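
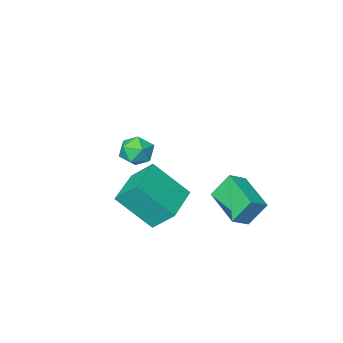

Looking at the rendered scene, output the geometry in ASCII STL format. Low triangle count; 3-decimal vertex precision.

solid 
facet normal 0.341 0.328 0.881
outer loop
vertex 1.592 3.605 3.728
vertex 1.403 2.935 4.051
vertex 2.1 3.031 3.745
endloop
endfacet
facet normal 0.699 0.629 0.341
outer loop
vertex 1.592 3.605 3.728
vertex 2.1 3.031 3.745
vertex 2.025 3.458 3.111
endloop
endfacet
facet normal 0.227 0.971 -0.072
outer loop
vertex 1.592 3.605 3.728
vertex 2.025 3.458 3.111
vertex 1.281 3.626 3.026
endloop
endfacet
facet normal -0.420 0.882 0.212
outer loop
vertex 1.592 3.605 3.728
vertex 1.281 3.626 3.026
vertex 0.896 3.303 3.606
endloop
endfacet
facet normal -0.351 0.485 0.801
outer loop
vertex 1.592 3.605 3.728
vertex 0.896 3.303 3.606
vertex 1.403 2.935 4.051
endloop
endfacet
facet normal 0.993 0.107 -0.046
outer loop
vertex 2.025 3.458 3.111
vertex 2.1 3.031 3.745
vertex 2.104 2.697 3.054
endloop
endfacet
facet normal 0.415 -0.380 0.826
outer loop
vertex 2.1 3.031 3.745
vertex 1.403 2.935 4.051
vertex 1.719 2.374 3.634
endloop
endfacet
facet normal -0.704 -0.125 0.699
outer loop
vertex 1.403 2.935 4.051
vertex 0.896 3.303 3.606
vertex 0.975 2.542 3.549
endloop
endfacet
facet normal -0.817 0.517 -0.255
outer loop
vertex 0.896 3.303 3.606
vertex 1.281 3.626 3.026
vertex 0.9 2.969 2.915
endloop
endfacet
facet normal 0.231 0.661 -0.714
outer loop
vertex 1.281 3.626 3.026
vertex 2.025 3.458 3.111
vertex 1.597 3.065 2.609
endloop
endfacet
facet normal 0.420 -0.882 -0.212
outer loop
vertex 1.408 2.395 2.932
vertex 2.104 2.697 3.054
vertex 1.719 2.374 3.634
endloop
endfacet
facet normal -0.227 -0.971 0.072
outer loop
vertex 1.408 2.395 2.932
vertex 1.719 2.374 3.634
vertex 0.975 2.542 3.549
endloop
endfacet
facet normal -0.699 -0.629 -0.341
outer loop
vertex 1.408 2.395 2.932
vertex 0.975 2.542 3.549
vertex 0.9 2.969 2.915
endloop
endfacet
facet normal -0.341 -0.328 -0.881
outer loop
vertex 1.408 2.395 2.932
vertex 0.9 2.969 2.915
vertex 1.597 3.065 2.609
endloop
endfacet
facet normal 0.351 -0.485 -0.801
outer loop
vertex 1.408 2.395 2.932
vertex 1.597 3.065 2.609
vertex 2.104 2.697 3.054
endloop
endfacet
facet normal 0.817 -0.517 0.255
outer loop
vertex 1.719 2.374 3.634
vertex 2.104 2.697 3.054
vertex 2.1 3.031 3.745
endloop
endfacet
facet normal -0.231 -0.661 0.714
outer loop
vertex 0.975 2.542 3.549
vertex 1.719 2.374 3.634
vertex 1.403 2.935 4.051
endloop
endfacet
facet normal -0.993 -0.107 0.046
outer loop
vertex 0.9 2.969 2.915
vertex 0.975 2.542 3.549
vertex 0.896 3.303 3.606
endloop
endfacet
facet normal -0.415 0.380 -0.826
outer loop
vertex 1.597 3.065 2.609
vertex 0.9 2.969 2.915
vertex 1.281 3.626 3.026
endloop
endfacet
facet normal 0.704 0.125 -0.699
outer loop
vertex 2.104 2.697 3.054
vertex 1.597 3.065 2.609
vertex 2.025 3.458 3.111
endloop
endfacet
facet normal -0.496 0.259 0.829
outer loop
vertex -3.705 1.463 -0.552
vertex -3.512 3.384 -1.036
vertex -4.516 1.425 -1.025
endloop
endfacet
facet normal -0.097 -0.965 0.243
outer loop
vertex -3.848 1.076 -2.144
vertex -3.705 1.463 -0.552
vertex -4.516 1.425 -1.025
endloop
endfacet
facet normal -0.495 0.258 0.830
outer loop
vertex -4.516 1.425 -1.025
vertex -3.512 3.384 -1.036
vertex -4.324 3.346 -1.508
endloop
endfacet
facet normal -0.863 -0.040 -0.503
outer loop
vertex -4.324 3.346 -1.508
vertex -3.848 1.076 -2.144
vertex -4.516 1.425 -1.025
endloop
endfacet
facet normal 0.863 0.040 0.503
outer loop
vertex -3.705 1.463 -0.552
vertex -2.844 3.035 -2.155
vertex -3.512 3.384 -1.036
endloop
endfacet
facet normal -0.096 -0.965 0.243
outer loop
vertex -3.036 1.114 -1.672
vertex -3.705 1.463 -0.552
vertex -3.848 1.076 -2.144
endloop
endfacet
facet normal 0.863 0.040 0.503
outer loop
vertex -3.036 1.114 -1.672
vertex -2.844 3.035 -2.155
vertex -3.705 1.463 -0.552
endloop
endfacet
facet normal 0.096 0.965 -0.243
outer loop
vertex -3.512 3.384 -1.036
vertex -2.844 3.035 -2.155
vertex -4.324 3.346 -1.508
endloop
endfacet
facet normal -0.863 -0.040 -0.503
outer loop
vertex -3.655 2.997 -2.628
vertex -3.848 1.076 -2.144
vertex -4.324 3.346 -1.508
endloop
endfacet
facet normal 0.097 0.965 -0.243
outer loop
vertex -4.324 3.346 -1.508
vertex -2.844 3.035 -2.155
vertex -3.655 2.997 -2.628
endloop
endfacet
facet normal 0.494 -0.259 -0.830
outer loop
vertex -3.655 2.997 -2.628
vertex -3.036 1.114 -1.672
vertex -3.848 1.076 -2.144
endloop
endfacet
facet normal 0.496 -0.258 -0.829
outer loop
vertex -2.844 3.035 -2.155
vertex -3.036 1.114 -1.672
vertex -3.655 2.997 -2.628
endloop
endfacet
facet normal -0.767 -0.629 0.128
outer loop
vertex -0.408 -0.823 -0.757
vertex -0.938 0.028 0.25
vertex -1.531 0.243 -2.248
endloop
endfacet
facet normal 0.373 -0.599 -0.709
outer loop
vertex -0.082 1.432 -2.49
vertex -0.408 -0.823 -0.757
vertex -1.531 0.243 -2.248
endloop
endfacet
facet normal -0.767 -0.629 0.128
outer loop
vertex -1.531 0.243 -2.248
vertex -0.938 0.028 0.25
vertex -2.061 1.094 -1.242
endloop
endfacet
facet normal -0.522 0.495 -0.694
outer loop
vertex -2.061 1.094 -1.242
vertex -0.082 1.432 -2.49
vertex -1.531 0.243 -2.248
endloop
endfacet
facet normal 0.523 -0.496 0.694
outer loop
vertex -0.408 -0.823 -0.757
vertex 0.511 1.217 0.008
vertex -0.938 0.028 0.25
endloop
endfacet
facet normal 0.373 -0.599 -0.709
outer loop
vertex 1.041 0.366 -0.998
vertex -0.408 -0.823 -0.757
vertex -0.082 1.432 -2.49
endloop
endfacet
facet normal 0.522 -0.496 0.694
outer loop
vertex 1.041 0.366 -0.998
vertex 0.511 1.217 0.008
vertex -0.408 -0.823 -0.757
endloop
endfacet
facet normal -0.373 0.599 0.709
outer loop
vertex -0.938 0.028 0.25
vertex 0.511 1.217 0.008
vertex -2.061 1.094 -1.242
endloop
endfacet
facet normal -0.522 0.496 -0.694
outer loop
vertex -0.612 2.283 -1.483
vertex -0.082 1.432 -2.49
vertex -2.061 1.094 -1.242
endloop
endfacet
facet normal -0.373 0.598 0.709
outer loop
vertex -2.061 1.094 -1.242
vertex 0.511 1.217 0.008
vertex -0.612 2.283 -1.483
endloop
endfacet
facet normal 0.767 0.629 -0.128
outer loop
vertex -0.612 2.283 -1.483
vertex 1.041 0.366 -0.998
vertex -0.082 1.432 -2.49
endloop
endfacet
facet normal 0.767 0.629 -0.128
outer loop
vertex 0.511 1.217 0.008
vertex 1.041 0.366 -0.998
vertex -0.612 2.283 -1.483
endloop
endfacet

endsolid


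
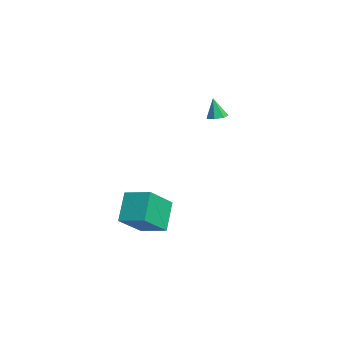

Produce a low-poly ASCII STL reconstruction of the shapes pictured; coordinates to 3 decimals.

solid 
facet normal -0.511 0.633 -0.581
outer loop
vertex 0.621 -3.044 -3.862
vertex 1.482 -2.107 -3.598
vertex 1.508 -3.5 -5.139
endloop
endfacet
facet normal -0.663 -0.721 -0.203
outer loop
vertex 2.438 -4.653 -4.082
vertex 0.621 -3.044 -3.862
vertex 1.508 -3.5 -5.139
endloop
endfacet
facet normal -0.511 0.633 -0.581
outer loop
vertex 1.508 -3.5 -5.139
vertex 1.482 -2.107 -3.598
vertex 2.369 -2.563 -4.875
endloop
endfacet
facet normal 0.547 -0.281 -0.788
outer loop
vertex 2.369 -2.563 -4.875
vertex 2.438 -4.653 -4.082
vertex 1.508 -3.5 -5.139
endloop
endfacet
facet normal -0.547 0.281 0.788
outer loop
vertex 0.621 -3.044 -3.862
vertex 2.412 -3.26 -2.541
vertex 1.482 -2.107 -3.598
endloop
endfacet
facet normal -0.663 -0.721 -0.203
outer loop
vertex 1.551 -4.197 -2.805
vertex 0.621 -3.044 -3.862
vertex 2.438 -4.653 -4.082
endloop
endfacet
facet normal -0.547 0.281 0.788
outer loop
vertex 1.551 -4.197 -2.805
vertex 2.412 -3.26 -2.541
vertex 0.621 -3.044 -3.862
endloop
endfacet
facet normal 0.663 0.721 0.203
outer loop
vertex 1.482 -2.107 -3.598
vertex 2.412 -3.26 -2.541
vertex 2.369 -2.563 -4.875
endloop
endfacet
facet normal 0.547 -0.281 -0.788
outer loop
vertex 3.299 -3.716 -3.818
vertex 2.438 -4.653 -4.082
vertex 2.369 -2.563 -4.875
endloop
endfacet
facet normal 0.663 0.721 0.203
outer loop
vertex 2.369 -2.563 -4.875
vertex 2.412 -3.26 -2.541
vertex 3.299 -3.716 -3.818
endloop
endfacet
facet normal 0.511 -0.633 0.581
outer loop
vertex 3.299 -3.716 -3.818
vertex 1.551 -4.197 -2.805
vertex 2.438 -4.653 -4.082
endloop
endfacet
facet normal 0.511 -0.633 0.581
outer loop
vertex 2.412 -3.26 -2.541
vertex 1.551 -4.197 -2.805
vertex 3.299 -3.716 -3.818
endloop
endfacet
facet normal 0.111 0.146 -0.983
outer loop
vertex -3.035 1.323 -0.263
vertex -3.507 1.122 -0.346
vertex -3.377 1.617 -0.258
endloop
endfacet
facet normal 0.551 0.632 0.545
outer loop
vertex -3.035 1.323 -0.263
vertex -3.377 1.617 -0.258
vertex -3.633 0.958 0.766
endloop
endfacet
facet normal 0.110 0.146 -0.983
outer loop
vertex -3.377 1.617 -0.258
vertex -3.507 1.122 -0.346
vertex -3.817 1.539 -0.319
endloop
endfacet
facet normal -0.218 0.845 0.489
outer loop
vertex -3.377 1.617 -0.258
vertex -3.817 1.539 -0.319
vertex -3.633 0.958 0.766
endloop
endfacet
facet normal 0.109 0.145 -0.983
outer loop
vertex -3.817 1.539 -0.319
vertex -3.507 1.122 -0.346
vertex -4.024 1.146 -0.4
endloop
endfacet
facet normal -0.857 0.380 0.349
outer loop
vertex -3.817 1.539 -0.319
vertex -4.024 1.146 -0.4
vertex -3.633 0.958 0.766
endloop
endfacet
facet normal 0.109 0.144 -0.983
outer loop
vertex -4.024 1.146 -0.4
vertex -3.507 1.122 -0.346
vertex -3.842 0.735 -0.44
endloop
endfacet
facet normal -0.882 -0.413 0.229
outer loop
vertex -4.024 1.146 -0.4
vertex -3.842 0.735 -0.44
vertex -3.633 0.958 0.766
endloop
endfacet
facet normal 0.110 0.144 -0.983
outer loop
vertex -3.842 0.735 -0.44
vertex -3.507 1.122 -0.346
vertex -3.408 0.615 -0.409
endloop
endfacet
facet normal -0.275 -0.936 0.221
outer loop
vertex -3.842 0.735 -0.44
vertex -3.408 0.615 -0.409
vertex -3.633 0.958 0.766
endloop
endfacet
facet normal 0.111 0.144 -0.983
outer loop
vertex -3.408 0.615 -0.409
vertex -3.507 1.122 -0.346
vertex -3.049 0.877 -0.33
endloop
endfacet
facet normal 0.508 -0.796 0.330
outer loop
vertex -3.408 0.615 -0.409
vertex -3.049 0.877 -0.33
vertex -3.633 0.958 0.766
endloop
endfacet
facet normal 0.111 0.144 -0.983
outer loop
vertex -3.049 0.877 -0.33
vertex -3.507 1.122 -0.346
vertex -3.035 1.323 -0.263
endloop
endfacet
facet normal 0.875 -0.099 0.474
outer loop
vertex -3.049 0.877 -0.33
vertex -3.035 1.323 -0.263
vertex -3.633 0.958 0.766
endloop
endfacet

endsolid


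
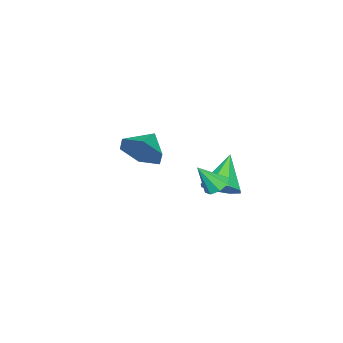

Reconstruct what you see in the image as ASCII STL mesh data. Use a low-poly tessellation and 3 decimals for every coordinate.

solid 
facet normal -0.390 0.461 -0.797
outer loop
vertex 1.348 2.496 0.065
vertex 0.94 2.142 0.06
vertex 1.028 2.621 0.294
endloop
endfacet
facet normal 0.610 0.588 0.531
outer loop
vertex 1.348 2.496 0.065
vertex 1.028 2.621 0.294
vertex 1.4 1.598 1.0
endloop
endfacet
facet normal -0.389 0.461 -0.797
outer loop
vertex 1.028 2.621 0.294
vertex 0.94 2.142 0.06
vertex 0.656 2.466 0.386
endloop
endfacet
facet normal -0.029 0.561 0.828
outer loop
vertex 1.028 2.621 0.294
vertex 0.656 2.466 0.386
vertex 1.4 1.598 1.0
endloop
endfacet
facet normal -0.390 0.461 -0.797
outer loop
vertex 0.656 2.466 0.386
vertex 0.94 2.142 0.06
vertex 0.451 2.121 0.287
endloop
endfacet
facet normal -0.562 0.099 0.821
outer loop
vertex 0.656 2.466 0.386
vertex 0.451 2.121 0.287
vertex 1.4 1.598 1.0
endloop
endfacet
facet normal -0.390 0.462 -0.797
outer loop
vertex 0.451 2.121 0.287
vertex 0.94 2.142 0.06
vertex 0.532 1.789 0.055
endloop
endfacet
facet normal -0.677 -0.525 0.516
outer loop
vertex 0.451 2.121 0.287
vertex 0.532 1.789 0.055
vertex 1.4 1.598 1.0
endloop
endfacet
facet normal -0.390 0.462 -0.797
outer loop
vertex 0.532 1.789 0.055
vertex 0.94 2.142 0.06
vertex 0.852 1.664 -0.174
endloop
endfacet
facet normal -0.306 -0.948 0.090
outer loop
vertex 0.532 1.789 0.055
vertex 0.852 1.664 -0.174
vertex 1.4 1.598 1.0
endloop
endfacet
facet normal -0.389 0.462 -0.797
outer loop
vertex 0.852 1.664 -0.174
vertex 0.94 2.142 0.06
vertex 1.224 1.819 -0.266
endloop
endfacet
facet normal 0.332 -0.920 -0.207
outer loop
vertex 0.852 1.664 -0.174
vertex 1.224 1.819 -0.266
vertex 1.4 1.598 1.0
endloop
endfacet
facet normal -0.391 0.461 -0.797
outer loop
vertex 1.224 1.819 -0.266
vertex 0.94 2.142 0.06
vertex 1.429 2.164 -0.167
endloop
endfacet
facet normal 0.866 -0.457 -0.200
outer loop
vertex 1.224 1.819 -0.266
vertex 1.429 2.164 -0.167
vertex 1.4 1.598 1.0
endloop
endfacet
facet normal -0.391 0.461 -0.797
outer loop
vertex 1.429 2.164 -0.167
vertex 0.94 2.142 0.06
vertex 1.348 2.496 0.065
endloop
endfacet
facet normal 0.981 0.166 0.105
outer loop
vertex 1.429 2.164 -0.167
vertex 1.348 2.496 0.065
vertex 1.4 1.598 1.0
endloop
endfacet
facet normal 0.656 0.153 -0.739
outer loop
vertex -0.332 0.698 -0.839
vertex -0.795 1.266 -1.133
vertex -0.202 1.243 -0.611
endloop
endfacet
facet normal 0.397 -0.433 0.809
outer loop
vertex -0.332 0.698 -0.839
vertex -0.202 1.243 -0.611
vertex -1.885 1.014 0.093
endloop
endfacet
facet normal 0.656 0.153 -0.739
outer loop
vertex -0.202 1.243 -0.611
vertex -0.795 1.266 -1.133
vertex -0.42 1.802 -0.689
endloop
endfacet
facet normal 0.342 0.260 0.903
outer loop
vertex -0.202 1.243 -0.611
vertex -0.42 1.802 -0.689
vertex -1.885 1.014 0.093
endloop
endfacet
facet normal 0.657 0.151 -0.738
outer loop
vertex -0.42 1.802 -0.689
vertex -0.795 1.266 -1.133
vertex -0.857 2.047 -1.028
endloop
endfacet
facet normal -0.069 0.764 0.641
outer loop
vertex -0.42 1.802 -0.689
vertex -0.857 2.047 -1.028
vertex -1.885 1.014 0.093
endloop
endfacet
facet normal 0.657 0.151 -0.739
outer loop
vertex -0.857 2.047 -1.028
vertex -0.795 1.266 -1.133
vertex -1.258 1.835 -1.428
endloop
endfacet
facet normal -0.593 0.785 0.179
outer loop
vertex -0.857 2.047 -1.028
vertex -1.258 1.835 -1.428
vertex -1.885 1.014 0.093
endloop
endfacet
facet normal 0.657 0.151 -0.739
outer loop
vertex -1.258 1.835 -1.428
vertex -0.795 1.266 -1.133
vertex -1.388 1.29 -1.655
endloop
endfacet
facet normal -0.926 0.310 -0.214
outer loop
vertex -1.258 1.835 -1.428
vertex -1.388 1.29 -1.655
vertex -1.885 1.014 0.093
endloop
endfacet
facet normal 0.656 0.153 -0.739
outer loop
vertex -1.388 1.29 -1.655
vertex -0.795 1.266 -1.133
vertex -1.17 0.731 -1.577
endloop
endfacet
facet normal -0.871 -0.383 -0.308
outer loop
vertex -1.388 1.29 -1.655
vertex -1.17 0.731 -1.577
vertex -1.885 1.014 0.093
endloop
endfacet
facet normal 0.657 0.153 -0.739
outer loop
vertex -1.17 0.731 -1.577
vertex -0.795 1.266 -1.133
vertex -0.733 0.486 -1.239
endloop
endfacet
facet normal -0.461 -0.886 -0.047
outer loop
vertex -1.17 0.731 -1.577
vertex -0.733 0.486 -1.239
vertex -1.885 1.014 0.093
endloop
endfacet
facet normal 0.656 0.153 -0.739
outer loop
vertex -0.733 0.486 -1.239
vertex -0.795 1.266 -1.133
vertex -0.332 0.698 -0.839
endloop
endfacet
facet normal 0.065 -0.907 0.416
outer loop
vertex -0.733 0.486 -1.239
vertex -0.332 0.698 -0.839
vertex -1.885 1.014 0.093
endloop
endfacet
facet normal 0.885 0.036 -0.465
outer loop
vertex -0.927 -2.144 0.341
vertex -1.331 -2.519 -0.457
vertex -1.305 -1.558 -0.333
endloop
endfacet
facet normal -0.315 0.621 0.717
outer loop
vertex -0.927 -2.144 0.341
vertex -1.305 -1.558 -0.333
vertex -2.349 -2.561 0.077
endloop
endfacet
facet normal 0.885 0.036 -0.465
outer loop
vertex -1.305 -1.558 -0.333
vertex -1.331 -2.519 -0.457
vertex -1.709 -1.933 -1.131
endloop
endfacet
facet normal -0.691 0.723 0.010
outer loop
vertex -1.305 -1.558 -0.333
vertex -1.709 -1.933 -1.131
vertex -2.349 -2.561 0.077
endloop
endfacet
facet normal 0.885 0.036 -0.465
outer loop
vertex -1.709 -1.933 -1.131
vertex -1.331 -2.519 -0.457
vertex -1.735 -2.895 -1.255
endloop
endfacet
facet normal -0.897 0.080 -0.434
outer loop
vertex -1.709 -1.933 -1.131
vertex -1.735 -2.895 -1.255
vertex -2.349 -2.561 0.077
endloop
endfacet
facet normal 0.885 0.036 -0.465
outer loop
vertex -1.735 -2.895 -1.255
vertex -1.331 -2.519 -0.457
vertex -1.357 -3.481 -0.581
endloop
endfacet
facet normal -0.728 -0.664 -0.169
outer loop
vertex -1.735 -2.895 -1.255
vertex -1.357 -3.481 -0.581
vertex -2.349 -2.561 0.077
endloop
endfacet
facet normal 0.885 0.036 -0.465
outer loop
vertex -1.357 -3.481 -0.581
vertex -1.331 -2.519 -0.457
vertex -0.953 -3.106 0.217
endloop
endfacet
facet normal -0.353 -0.765 0.538
outer loop
vertex -1.357 -3.481 -0.581
vertex -0.953 -3.106 0.217
vertex -2.349 -2.561 0.077
endloop
endfacet
facet normal 0.885 0.036 -0.465
outer loop
vertex -0.953 -3.106 0.217
vertex -1.331 -2.519 -0.457
vertex -0.927 -2.144 0.341
endloop
endfacet
facet normal -0.146 -0.123 0.982
outer loop
vertex -0.953 -3.106 0.217
vertex -0.927 -2.144 0.341
vertex -2.349 -2.561 0.077
endloop
endfacet

endsolid


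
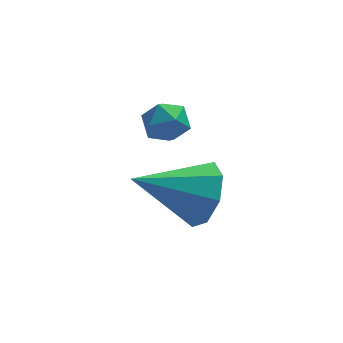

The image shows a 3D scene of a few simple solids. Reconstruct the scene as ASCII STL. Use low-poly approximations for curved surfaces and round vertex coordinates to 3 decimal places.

solid 
facet normal 0.890 0.032 -0.454
outer loop
vertex -0.407 1.994 -1.131
vertex -0.767 1.432 -1.876
vertex -0.71 2.414 -1.695
endloop
endfacet
facet normal -0.159 0.749 0.643
outer loop
vertex -0.407 1.994 -1.131
vertex -0.71 2.414 -1.695
vertex -2.593 1.368 -0.944
endloop
endfacet
facet normal 0.890 0.032 -0.454
outer loop
vertex -0.71 2.414 -1.695
vertex -0.767 1.432 -1.876
vertex -1.046 2.259 -2.365
endloop
endfacet
facet normal -0.475 0.879 0.035
outer loop
vertex -0.71 2.414 -1.695
vertex -1.046 2.259 -2.365
vertex -2.593 1.368 -0.944
endloop
endfacet
facet normal 0.890 0.031 -0.455
outer loop
vertex -1.046 2.259 -2.365
vertex -0.767 1.432 -1.876
vertex -1.219 1.62 -2.748
endloop
endfacet
facet normal -0.726 0.487 -0.485
outer loop
vertex -1.046 2.259 -2.365
vertex -1.219 1.62 -2.748
vertex -2.593 1.368 -0.944
endloop
endfacet
facet normal 0.890 0.030 -0.455
outer loop
vertex -1.219 1.62 -2.748
vertex -0.767 1.432 -1.876
vertex -1.128 0.87 -2.62
endloop
endfacet
facet normal -0.766 -0.197 -0.611
outer loop
vertex -1.219 1.62 -2.748
vertex -1.128 0.87 -2.62
vertex -2.593 1.368 -0.944
endloop
endfacet
facet normal 0.890 0.031 -0.455
outer loop
vertex -1.128 0.87 -2.62
vertex -0.767 1.432 -1.876
vertex -0.825 0.451 -2.057
endloop
endfacet
facet normal -0.572 -0.775 -0.269
outer loop
vertex -1.128 0.87 -2.62
vertex -0.825 0.451 -2.057
vertex -2.593 1.368 -0.944
endloop
endfacet
facet normal 0.891 0.031 -0.454
outer loop
vertex -0.825 0.451 -2.057
vertex -0.767 1.432 -1.876
vertex -0.489 0.606 -1.387
endloop
endfacet
facet normal -0.257 -0.905 0.338
outer loop
vertex -0.825 0.451 -2.057
vertex -0.489 0.606 -1.387
vertex -2.593 1.368 -0.944
endloop
endfacet
facet normal 0.891 0.031 -0.453
outer loop
vertex -0.489 0.606 -1.387
vertex -0.767 1.432 -1.876
vertex -0.316 1.245 -1.003
endloop
endfacet
facet normal -0.006 -0.514 0.858
outer loop
vertex -0.489 0.606 -1.387
vertex -0.316 1.245 -1.003
vertex -2.593 1.368 -0.944
endloop
endfacet
facet normal 0.891 0.031 -0.454
outer loop
vertex -0.316 1.245 -1.003
vertex -0.767 1.432 -1.876
vertex -0.407 1.994 -1.131
endloop
endfacet
facet normal 0.035 0.172 0.984
outer loop
vertex -0.316 1.245 -1.003
vertex -0.407 1.994 -1.131
vertex -2.593 1.368 -0.944
endloop
endfacet
facet normal -0.792 0.017 0.611
outer loop
vertex -2.222 2.095 0.864
vertex -2.112 1.451 1.024
vertex -1.824 1.941 1.384
endloop
endfacet
facet normal -0.488 0.662 0.569
outer loop
vertex -2.222 2.095 0.864
vertex -1.824 1.941 1.384
vertex -1.649 2.434 0.961
endloop
endfacet
facet normal -0.491 0.863 -0.115
outer loop
vertex -2.222 2.095 0.864
vertex -1.649 2.434 0.961
vertex -1.829 2.249 0.34
endloop
endfacet
facet normal -0.797 0.343 -0.497
outer loop
vertex -2.222 2.095 0.864
vertex -1.829 2.249 0.34
vertex -2.115 1.641 0.379
endloop
endfacet
facet normal -0.983 -0.180 -0.048
outer loop
vertex -2.222 2.095 0.864
vertex -2.115 1.641 0.379
vertex -2.112 1.451 1.024
endloop
endfacet
facet normal 0.193 0.599 0.777
outer loop
vertex -1.649 2.434 0.961
vertex -1.824 1.941 1.384
vertex -1.185 1.999 1.181
endloop
endfacet
facet normal -0.300 -0.444 0.844
outer loop
vertex -1.824 1.941 1.384
vertex -2.112 1.451 1.024
vertex -1.471 1.391 1.22
endloop
endfacet
facet normal -0.609 -0.762 -0.222
outer loop
vertex -2.112 1.451 1.024
vertex -2.115 1.641 0.379
vertex -1.651 1.206 0.599
endloop
endfacet
facet normal -0.309 0.084 -0.947
outer loop
vertex -2.115 1.641 0.379
vertex -1.829 2.249 0.34
vertex -1.476 1.699 0.176
endloop
endfacet
facet normal 0.187 0.925 -0.330
outer loop
vertex -1.829 2.249 0.34
vertex -1.649 2.434 0.961
vertex -1.188 2.189 0.536
endloop
endfacet
facet normal 0.797 -0.343 0.497
outer loop
vertex -1.078 1.545 0.696
vertex -1.185 1.999 1.181
vertex -1.471 1.391 1.22
endloop
endfacet
facet normal 0.491 -0.863 0.115
outer loop
vertex -1.078 1.545 0.696
vertex -1.471 1.391 1.22
vertex -1.651 1.206 0.599
endloop
endfacet
facet normal 0.488 -0.662 -0.569
outer loop
vertex -1.078 1.545 0.696
vertex -1.651 1.206 0.599
vertex -1.476 1.699 0.176
endloop
endfacet
facet normal 0.792 -0.017 -0.611
outer loop
vertex -1.078 1.545 0.696
vertex -1.476 1.699 0.176
vertex -1.188 2.189 0.536
endloop
endfacet
facet normal 0.983 0.180 0.048
outer loop
vertex -1.078 1.545 0.696
vertex -1.188 2.189 0.536
vertex -1.185 1.999 1.181
endloop
endfacet
facet normal 0.309 -0.084 0.947
outer loop
vertex -1.471 1.391 1.22
vertex -1.185 1.999 1.181
vertex -1.824 1.941 1.384
endloop
endfacet
facet normal -0.187 -0.925 0.330
outer loop
vertex -1.651 1.206 0.599
vertex -1.471 1.391 1.22
vertex -2.112 1.451 1.024
endloop
endfacet
facet normal -0.193 -0.599 -0.777
outer loop
vertex -1.476 1.699 0.176
vertex -1.651 1.206 0.599
vertex -2.115 1.641 0.379
endloop
endfacet
facet normal 0.300 0.444 -0.844
outer loop
vertex -1.188 2.189 0.536
vertex -1.476 1.699 0.176
vertex -1.829 2.249 0.34
endloop
endfacet
facet normal 0.609 0.762 0.222
outer loop
vertex -1.185 1.999 1.181
vertex -1.188 2.189 0.536
vertex -1.649 2.434 0.961
endloop
endfacet

endsolid


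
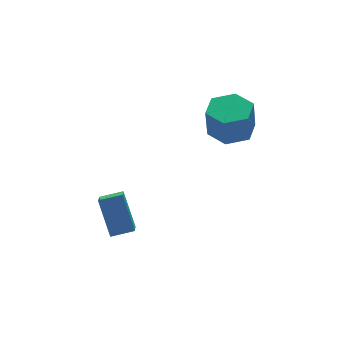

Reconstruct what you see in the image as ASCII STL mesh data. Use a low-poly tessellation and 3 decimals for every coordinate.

solid 
facet normal -0.937 0.265 -0.228
outer loop
vertex -4.705 -2.554 -2.997
vertex -4.192 -1.438 -3.805
vertex -4.658 -3.57 -4.371
endloop
endfacet
facet normal -0.348 -0.759 0.550
outer loop
vertex -3.768 -3.822 -4.155
vertex -4.705 -2.554 -2.997
vertex -4.658 -3.57 -4.371
endloop
endfacet
facet normal -0.937 0.265 -0.228
outer loop
vertex -4.658 -3.57 -4.371
vertex -4.192 -1.438 -3.805
vertex -4.145 -2.454 -5.179
endloop
endfacet
facet normal 0.027 -0.594 -0.804
outer loop
vertex -4.145 -2.454 -5.179
vertex -3.768 -3.822 -4.155
vertex -4.658 -3.57 -4.371
endloop
endfacet
facet normal -0.027 0.594 0.804
outer loop
vertex -4.705 -2.554 -2.997
vertex -3.302 -1.69 -3.589
vertex -4.192 -1.438 -3.805
endloop
endfacet
facet normal -0.348 -0.759 0.550
outer loop
vertex -3.815 -2.806 -2.781
vertex -4.705 -2.554 -2.997
vertex -3.768 -3.822 -4.155
endloop
endfacet
facet normal -0.027 0.594 0.804
outer loop
vertex -3.815 -2.806 -2.781
vertex -3.302 -1.69 -3.589
vertex -4.705 -2.554 -2.997
endloop
endfacet
facet normal 0.348 0.759 -0.550
outer loop
vertex -4.192 -1.438 -3.805
vertex -3.302 -1.69 -3.589
vertex -4.145 -2.454 -5.179
endloop
endfacet
facet normal 0.027 -0.594 -0.804
outer loop
vertex -3.255 -2.706 -4.963
vertex -3.768 -3.822 -4.155
vertex -4.145 -2.454 -5.179
endloop
endfacet
facet normal 0.348 0.759 -0.550
outer loop
vertex -4.145 -2.454 -5.179
vertex -3.302 -1.69 -3.589
vertex -3.255 -2.706 -4.963
endloop
endfacet
facet normal 0.937 -0.265 0.228
outer loop
vertex -3.255 -2.706 -4.963
vertex -3.815 -2.806 -2.781
vertex -3.768 -3.822 -4.155
endloop
endfacet
facet normal 0.937 -0.265 0.228
outer loop
vertex -3.302 -1.69 -3.589
vertex -3.815 -2.806 -2.781
vertex -3.255 -2.706 -4.963
endloop
endfacet
facet normal 0.134 0.139 -0.981
outer loop
vertex 1.683 -2.959 -0.37
vertex 0.756 -2.78 -0.471
vertex 1.359 -2.07 -0.288
endloop
endfacet
facet normal 0.930 0.323 0.173
outer loop
vertex 1.683 -2.959 -0.37
vertex 1.359 -2.07 -0.288
vertex 1.492 -3.158 1.033
endloop
endfacet
facet normal 0.930 0.324 0.173
outer loop
vertex 1.492 -3.158 1.033
vertex 1.359 -2.07 -0.288
vertex 1.167 -2.269 1.115
endloop
endfacet
facet normal -0.135 -0.140 0.981
outer loop
vertex 1.492 -3.158 1.033
vertex 1.167 -2.269 1.115
vertex 0.564 -2.98 0.931
endloop
endfacet
facet normal 0.134 0.139 -0.981
outer loop
vertex 1.359 -2.07 -0.288
vertex 0.756 -2.78 -0.471
vertex 0.431 -1.891 -0.389
endloop
endfacet
facet normal 0.170 0.972 0.161
outer loop
vertex 1.359 -2.07 -0.288
vertex 0.431 -1.891 -0.389
vertex 1.167 -2.269 1.115
endloop
endfacet
facet normal 0.169 0.972 0.162
outer loop
vertex 1.167 -2.269 1.115
vertex 0.431 -1.891 -0.389
vertex 0.24 -2.091 1.014
endloop
endfacet
facet normal -0.134 -0.140 0.981
outer loop
vertex 1.167 -2.269 1.115
vertex 0.24 -2.091 1.014
vertex 0.564 -2.98 0.931
endloop
endfacet
facet normal 0.135 0.140 -0.981
outer loop
vertex 0.431 -1.891 -0.389
vertex 0.756 -2.78 -0.471
vertex -0.172 -2.602 -0.573
endloop
endfacet
facet normal -0.761 0.648 -0.011
outer loop
vertex 0.431 -1.891 -0.389
vertex -0.172 -2.602 -0.573
vertex 0.24 -2.091 1.014
endloop
endfacet
facet normal -0.761 0.649 -0.011
outer loop
vertex 0.24 -2.091 1.014
vertex -0.172 -2.602 -0.573
vertex -0.363 -2.801 0.83
endloop
endfacet
facet normal -0.134 -0.140 0.981
outer loop
vertex 0.24 -2.091 1.014
vertex -0.363 -2.801 0.83
vertex 0.564 -2.98 0.931
endloop
endfacet
facet normal 0.135 0.140 -0.981
outer loop
vertex -0.172 -2.602 -0.573
vertex 0.756 -2.78 -0.471
vertex 0.153 -3.491 -0.655
endloop
endfacet
facet normal -0.930 -0.324 -0.173
outer loop
vertex -0.172 -2.602 -0.573
vertex 0.153 -3.491 -0.655
vertex -0.363 -2.801 0.83
endloop
endfacet
facet normal -0.930 -0.323 -0.173
outer loop
vertex -0.363 -2.801 0.83
vertex 0.153 -3.491 -0.655
vertex -0.039 -3.69 0.748
endloop
endfacet
facet normal -0.134 -0.139 0.981
outer loop
vertex -0.363 -2.801 0.83
vertex -0.039 -3.69 0.748
vertex 0.564 -2.98 0.931
endloop
endfacet
facet normal 0.134 0.140 -0.981
outer loop
vertex 0.153 -3.491 -0.655
vertex 0.756 -2.78 -0.471
vertex 1.08 -3.669 -0.554
endloop
endfacet
facet normal -0.169 -0.972 -0.161
outer loop
vertex 0.153 -3.491 -0.655
vertex 1.08 -3.669 -0.554
vertex -0.039 -3.69 0.748
endloop
endfacet
facet normal -0.170 -0.972 -0.162
outer loop
vertex -0.039 -3.69 0.748
vertex 1.08 -3.669 -0.554
vertex 0.889 -3.869 0.849
endloop
endfacet
facet normal -0.134 -0.139 0.981
outer loop
vertex -0.039 -3.69 0.748
vertex 0.889 -3.869 0.849
vertex 0.564 -2.98 0.931
endloop
endfacet
facet normal 0.134 0.140 -0.981
outer loop
vertex 1.08 -3.669 -0.554
vertex 0.756 -2.78 -0.471
vertex 1.683 -2.959 -0.37
endloop
endfacet
facet normal 0.761 -0.649 0.011
outer loop
vertex 1.08 -3.669 -0.554
vertex 1.683 -2.959 -0.37
vertex 0.889 -3.869 0.849
endloop
endfacet
facet normal 0.761 -0.649 0.012
outer loop
vertex 0.889 -3.869 0.849
vertex 1.683 -2.959 -0.37
vertex 1.492 -3.158 1.033
endloop
endfacet
facet normal -0.135 -0.140 0.981
outer loop
vertex 0.889 -3.869 0.849
vertex 1.492 -3.158 1.033
vertex 0.564 -2.98 0.931
endloop
endfacet

endsolid


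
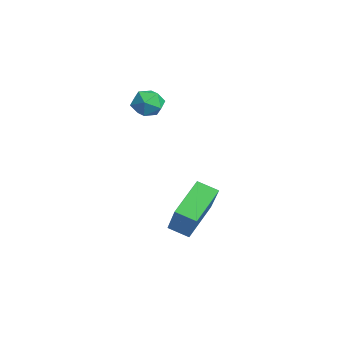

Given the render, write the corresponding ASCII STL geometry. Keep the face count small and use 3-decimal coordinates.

solid 
facet normal -0.667 0.040 -0.744
outer loop
vertex 0.606 -0.393 -2.378
vertex 1.052 0.326 -2.739
vertex 1.614 -1.5 -3.341
endloop
endfacet
facet normal -0.484 -0.782 0.392
outer loop
vertex 3.048 -1.586 -1.741
vertex 0.606 -0.393 -2.378
vertex 1.614 -1.5 -3.341
endloop
endfacet
facet normal -0.667 0.040 -0.744
outer loop
vertex 1.614 -1.5 -3.341
vertex 1.052 0.326 -2.739
vertex 2.06 -0.781 -3.702
endloop
endfacet
facet normal 0.566 -0.622 -0.541
outer loop
vertex 2.06 -0.781 -3.702
vertex 3.048 -1.586 -1.741
vertex 1.614 -1.5 -3.341
endloop
endfacet
facet normal -0.566 0.622 0.541
outer loop
vertex 0.606 -0.393 -2.378
vertex 2.486 0.24 -1.139
vertex 1.052 0.326 -2.739
endloop
endfacet
facet normal -0.484 -0.782 0.392
outer loop
vertex 2.04 -0.479 -0.778
vertex 0.606 -0.393 -2.378
vertex 3.048 -1.586 -1.741
endloop
endfacet
facet normal -0.566 0.622 0.541
outer loop
vertex 2.04 -0.479 -0.778
vertex 2.486 0.24 -1.139
vertex 0.606 -0.393 -2.378
endloop
endfacet
facet normal 0.484 0.782 -0.392
outer loop
vertex 1.052 0.326 -2.739
vertex 2.486 0.24 -1.139
vertex 2.06 -0.781 -3.702
endloop
endfacet
facet normal 0.566 -0.622 -0.541
outer loop
vertex 3.494 -0.867 -2.102
vertex 3.048 -1.586 -1.741
vertex 2.06 -0.781 -3.702
endloop
endfacet
facet normal 0.484 0.782 -0.392
outer loop
vertex 2.06 -0.781 -3.702
vertex 2.486 0.24 -1.139
vertex 3.494 -0.867 -2.102
endloop
endfacet
facet normal 0.667 -0.040 0.744
outer loop
vertex 3.494 -0.867 -2.102
vertex 2.04 -0.479 -0.778
vertex 3.048 -1.586 -1.741
endloop
endfacet
facet normal 0.667 -0.040 0.744
outer loop
vertex 2.486 0.24 -1.139
vertex 2.04 -0.479 -0.778
vertex 3.494 -0.867 -2.102
endloop
endfacet
facet normal -0.689 -0.275 0.671
outer loop
vertex -1.804 -1.301 2.41
vertex -1.901 -1.946 2.046
vertex -1.391 -1.897 2.59
endloop
endfacet
facet normal -0.200 0.154 0.968
outer loop
vertex -1.804 -1.301 2.41
vertex -1.391 -1.897 2.59
vertex -1.075 -1.222 2.548
endloop
endfacet
facet normal -0.198 0.769 0.608
outer loop
vertex -1.804 -1.301 2.41
vertex -1.075 -1.222 2.548
vertex -1.388 -0.854 1.98
endloop
endfacet
facet normal -0.686 0.722 0.087
outer loop
vertex -1.804 -1.301 2.41
vertex -1.388 -0.854 1.98
vertex -1.899 -1.302 1.669
endloop
endfacet
facet normal -0.989 0.077 0.127
outer loop
vertex -1.804 -1.301 2.41
vertex -1.899 -1.302 1.669
vertex -1.901 -1.946 2.046
endloop
endfacet
facet normal 0.439 -0.151 0.886
outer loop
vertex -1.075 -1.222 2.548
vertex -1.391 -1.897 2.59
vertex -0.721 -1.818 2.271
endloop
endfacet
facet normal -0.351 -0.844 0.406
outer loop
vertex -1.391 -1.897 2.59
vertex -1.901 -1.946 2.046
vertex -1.232 -2.266 1.96
endloop
endfacet
facet normal -0.836 -0.276 -0.475
outer loop
vertex -1.901 -1.946 2.046
vertex -1.899 -1.302 1.669
vertex -1.545 -1.898 1.392
endloop
endfacet
facet normal -0.347 0.769 -0.538
outer loop
vertex -1.899 -1.302 1.669
vertex -1.388 -0.854 1.98
vertex -1.229 -1.223 1.35
endloop
endfacet
facet normal 0.443 0.844 0.303
outer loop
vertex -1.388 -0.854 1.98
vertex -1.075 -1.222 2.548
vertex -0.719 -1.174 1.894
endloop
endfacet
facet normal 0.686 -0.722 -0.087
outer loop
vertex -0.816 -1.819 1.53
vertex -0.721 -1.818 2.271
vertex -1.232 -2.266 1.96
endloop
endfacet
facet normal 0.198 -0.769 -0.608
outer loop
vertex -0.816 -1.819 1.53
vertex -1.232 -2.266 1.96
vertex -1.545 -1.898 1.392
endloop
endfacet
facet normal 0.200 -0.154 -0.968
outer loop
vertex -0.816 -1.819 1.53
vertex -1.545 -1.898 1.392
vertex -1.229 -1.223 1.35
endloop
endfacet
facet normal 0.689 0.275 -0.671
outer loop
vertex -0.816 -1.819 1.53
vertex -1.229 -1.223 1.35
vertex -0.719 -1.174 1.894
endloop
endfacet
facet normal 0.989 -0.077 -0.127
outer loop
vertex -0.816 -1.819 1.53
vertex -0.719 -1.174 1.894
vertex -0.721 -1.818 2.271
endloop
endfacet
facet normal 0.347 -0.769 0.538
outer loop
vertex -1.232 -2.266 1.96
vertex -0.721 -1.818 2.271
vertex -1.391 -1.897 2.59
endloop
endfacet
facet normal -0.443 -0.844 -0.303
outer loop
vertex -1.545 -1.898 1.392
vertex -1.232 -2.266 1.96
vertex -1.901 -1.946 2.046
endloop
endfacet
facet normal -0.439 0.151 -0.886
outer loop
vertex -1.229 -1.223 1.35
vertex -1.545 -1.898 1.392
vertex -1.899 -1.302 1.669
endloop
endfacet
facet normal 0.351 0.844 -0.406
outer loop
vertex -0.719 -1.174 1.894
vertex -1.229 -1.223 1.35
vertex -1.388 -0.854 1.98
endloop
endfacet
facet normal 0.836 0.276 0.475
outer loop
vertex -0.721 -1.818 2.271
vertex -0.719 -1.174 1.894
vertex -1.075 -1.222 2.548
endloop
endfacet

endsolid


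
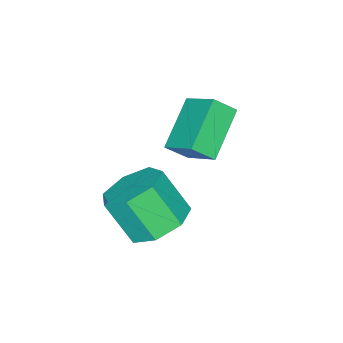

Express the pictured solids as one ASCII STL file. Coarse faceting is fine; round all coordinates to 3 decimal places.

solid 
facet normal -0.083 0.567 -0.820
outer loop
vertex 1.074 -2.669 1.833
vertex 0.201 -3.172 1.574
vertex 0.308 -2.316 2.155
endloop
endfacet
facet normal 0.523 0.725 0.449
outer loop
vertex 1.074 -2.669 1.833
vertex 0.308 -2.316 2.155
vertex 1.211 -3.605 3.185
endloop
endfacet
facet normal 0.523 0.725 0.448
outer loop
vertex 1.211 -3.605 3.185
vertex 0.308 -2.316 2.155
vertex 0.446 -3.252 3.507
endloop
endfacet
facet normal 0.083 -0.567 0.820
outer loop
vertex 1.211 -3.605 3.185
vertex 0.446 -3.252 3.507
vertex 0.339 -4.108 2.926
endloop
endfacet
facet normal -0.083 0.567 -0.820
outer loop
vertex 0.308 -2.316 2.155
vertex 0.201 -3.172 1.574
vertex -0.538 -2.608 2.039
endloop
endfacet
facet normal -0.338 0.757 0.559
outer loop
vertex 0.308 -2.316 2.155
vertex -0.538 -2.608 2.039
vertex 0.446 -3.252 3.507
endloop
endfacet
facet normal -0.337 0.758 0.558
outer loop
vertex 0.446 -3.252 3.507
vertex -0.538 -2.608 2.039
vertex -0.401 -3.544 3.392
endloop
endfacet
facet normal 0.084 -0.567 0.820
outer loop
vertex 0.446 -3.252 3.507
vertex -0.401 -3.544 3.392
vertex 0.339 -4.108 2.926
endloop
endfacet
facet normal -0.083 0.567 -0.820
outer loop
vertex -0.538 -2.608 2.039
vertex 0.201 -3.172 1.574
vertex -0.828 -3.325 1.573
endloop
endfacet
facet normal -0.943 0.220 0.248
outer loop
vertex -0.538 -2.608 2.039
vertex -0.828 -3.325 1.573
vertex -0.401 -3.544 3.392
endloop
endfacet
facet normal -0.944 0.219 0.248
outer loop
vertex -0.401 -3.544 3.392
vertex -0.828 -3.325 1.573
vertex -0.69 -4.26 2.925
endloop
endfacet
facet normal 0.083 -0.568 0.819
outer loop
vertex -0.401 -3.544 3.392
vertex -0.69 -4.26 2.925
vertex 0.339 -4.108 2.926
endloop
endfacet
facet normal -0.084 0.568 -0.819
outer loop
vertex -0.828 -3.325 1.573
vertex 0.201 -3.172 1.574
vertex -0.342 -3.926 1.107
endloop
endfacet
facet normal -0.838 -0.485 -0.250
outer loop
vertex -0.828 -3.325 1.573
vertex -0.342 -3.926 1.107
vertex -0.69 -4.26 2.925
endloop
endfacet
facet normal -0.839 -0.483 -0.249
outer loop
vertex -0.69 -4.26 2.925
vertex -0.342 -3.926 1.107
vertex -0.205 -4.862 2.46
endloop
endfacet
facet normal 0.083 -0.567 0.820
outer loop
vertex -0.69 -4.26 2.925
vertex -0.205 -4.862 2.46
vertex 0.339 -4.108 2.926
endloop
endfacet
facet normal -0.083 0.567 -0.819
outer loop
vertex -0.342 -3.926 1.107
vertex 0.201 -3.172 1.574
vertex 0.552 -3.96 0.993
endloop
endfacet
facet normal -0.103 -0.823 -0.559
outer loop
vertex -0.342 -3.926 1.107
vertex 0.552 -3.96 0.993
vertex -0.205 -4.862 2.46
endloop
endfacet
facet normal -0.103 -0.823 -0.559
outer loop
vertex -0.205 -4.862 2.46
vertex 0.552 -3.96 0.993
vertex 0.69 -4.896 2.345
endloop
endfacet
facet normal 0.084 -0.567 0.820
outer loop
vertex -0.205 -4.862 2.46
vertex 0.69 -4.896 2.345
vertex 0.339 -4.108 2.926
endloop
endfacet
facet normal -0.083 0.567 -0.819
outer loop
vertex 0.552 -3.96 0.993
vertex 0.201 -3.172 1.574
vertex 1.182 -3.401 1.316
endloop
endfacet
facet normal 0.711 -0.542 -0.448
outer loop
vertex 0.552 -3.96 0.993
vertex 1.182 -3.401 1.316
vertex 0.69 -4.896 2.345
endloop
endfacet
facet normal 0.711 -0.542 -0.447
outer loop
vertex 0.69 -4.896 2.345
vertex 1.182 -3.401 1.316
vertex 1.32 -4.336 2.668
endloop
endfacet
facet normal 0.084 -0.567 0.820
outer loop
vertex 0.69 -4.896 2.345
vertex 1.32 -4.336 2.668
vertex 0.339 -4.108 2.926
endloop
endfacet
facet normal -0.083 0.567 -0.820
outer loop
vertex 1.182 -3.401 1.316
vertex 0.201 -3.172 1.574
vertex 1.074 -2.669 1.833
endloop
endfacet
facet normal 0.989 0.146 -0.000
outer loop
vertex 1.182 -3.401 1.316
vertex 1.074 -2.669 1.833
vertex 1.32 -4.336 2.668
endloop
endfacet
facet normal 0.989 0.147 0.001
outer loop
vertex 1.32 -4.336 2.668
vertex 1.074 -2.669 1.833
vertex 1.211 -3.605 3.185
endloop
endfacet
facet normal 0.084 -0.567 0.819
outer loop
vertex 1.32 -4.336 2.668
vertex 1.211 -3.605 3.185
vertex 0.339 -4.108 2.926
endloop
endfacet
facet normal -0.533 0.546 -0.646
outer loop
vertex -3.585 -4.192 3.571
vertex -3.344 -3.017 4.366
vertex -2.026 -3.841 2.58
endloop
endfacet
facet normal -0.167 -0.817 -0.552
outer loop
vertex -1.536 -4.343 3.174
vertex -3.585 -4.192 3.571
vertex -2.026 -3.841 2.58
endloop
endfacet
facet normal -0.534 0.546 -0.646
outer loop
vertex -2.026 -3.841 2.58
vertex -3.344 -3.017 4.366
vertex -1.786 -2.665 3.375
endloop
endfacet
facet normal 0.829 0.187 -0.526
outer loop
vertex -1.786 -2.665 3.375
vertex -1.536 -4.343 3.174
vertex -2.026 -3.841 2.58
endloop
endfacet
facet normal -0.829 -0.186 0.527
outer loop
vertex -3.585 -4.192 3.571
vertex -2.854 -3.519 4.96
vertex -3.344 -3.017 4.366
endloop
endfacet
facet normal -0.167 -0.816 -0.553
outer loop
vertex -3.094 -4.695 4.165
vertex -3.585 -4.192 3.571
vertex -1.536 -4.343 3.174
endloop
endfacet
facet normal -0.829 -0.187 0.527
outer loop
vertex -3.094 -4.695 4.165
vertex -2.854 -3.519 4.96
vertex -3.585 -4.192 3.571
endloop
endfacet
facet normal 0.167 0.817 0.552
outer loop
vertex -3.344 -3.017 4.366
vertex -2.854 -3.519 4.96
vertex -1.786 -2.665 3.375
endloop
endfacet
facet normal 0.829 0.187 -0.527
outer loop
vertex -1.295 -3.168 3.969
vertex -1.536 -4.343 3.174
vertex -1.786 -2.665 3.375
endloop
endfacet
facet normal 0.168 0.816 0.553
outer loop
vertex -1.786 -2.665 3.375
vertex -2.854 -3.519 4.96
vertex -1.295 -3.168 3.969
endloop
endfacet
facet normal 0.534 -0.546 0.645
outer loop
vertex -1.295 -3.168 3.969
vertex -3.094 -4.695 4.165
vertex -1.536 -4.343 3.174
endloop
endfacet
facet normal 0.534 -0.546 0.646
outer loop
vertex -2.854 -3.519 4.96
vertex -3.094 -4.695 4.165
vertex -1.295 -3.168 3.969
endloop
endfacet

endsolid


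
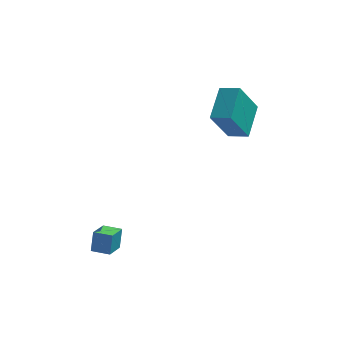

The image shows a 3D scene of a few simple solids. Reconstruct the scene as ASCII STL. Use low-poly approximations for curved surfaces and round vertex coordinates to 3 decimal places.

solid 
facet normal -0.360 -0.393 0.846
outer loop
vertex 2.932 3.644 4.068
vertex 2.036 3.917 3.814
vertex 2.691 2.085 3.242
endloop
endfacet
facet normal 0.923 -0.282 0.262
outer loop
vertex 3.404 2.863 1.566
vertex 2.932 3.644 4.068
vertex 2.691 2.085 3.242
endloop
endfacet
facet normal -0.360 -0.393 0.846
outer loop
vertex 2.691 2.085 3.242
vertex 2.036 3.917 3.814
vertex 1.795 2.359 2.988
endloop
endfacet
facet normal -0.136 -0.875 -0.464
outer loop
vertex 1.795 2.359 2.988
vertex 3.404 2.863 1.566
vertex 2.691 2.085 3.242
endloop
endfacet
facet normal 0.135 0.875 0.464
outer loop
vertex 2.932 3.644 4.068
vertex 2.749 4.695 2.138
vertex 2.036 3.917 3.814
endloop
endfacet
facet normal 0.923 -0.282 0.262
outer loop
vertex 3.645 4.421 2.392
vertex 2.932 3.644 4.068
vertex 3.404 2.863 1.566
endloop
endfacet
facet normal 0.136 0.875 0.464
outer loop
vertex 3.645 4.421 2.392
vertex 2.749 4.695 2.138
vertex 2.932 3.644 4.068
endloop
endfacet
facet normal -0.923 0.282 -0.262
outer loop
vertex 2.036 3.917 3.814
vertex 2.749 4.695 2.138
vertex 1.795 2.359 2.988
endloop
endfacet
facet normal -0.135 -0.876 -0.464
outer loop
vertex 2.508 3.136 1.312
vertex 3.404 2.863 1.566
vertex 1.795 2.359 2.988
endloop
endfacet
facet normal -0.923 0.282 -0.262
outer loop
vertex 1.795 2.359 2.988
vertex 2.749 4.695 2.138
vertex 2.508 3.136 1.312
endloop
endfacet
facet normal 0.360 0.393 -0.846
outer loop
vertex 2.508 3.136 1.312
vertex 3.645 4.421 2.392
vertex 3.404 2.863 1.566
endloop
endfacet
facet normal 0.360 0.393 -0.846
outer loop
vertex 2.749 4.695 2.138
vertex 3.645 4.421 2.392
vertex 2.508 3.136 1.312
endloop
endfacet
facet normal -0.973 0.230 -0.022
outer loop
vertex -2.588 -1.669 -1.67
vertex -2.34 -0.657 -2.05
vertex -2.647 -2.008 -2.609
endloop
endfacet
facet normal -0.223 -0.912 0.343
outer loop
vertex -1.82 -2.203 -2.59
vertex -2.588 -1.669 -1.67
vertex -2.647 -2.008 -2.609
endloop
endfacet
facet normal -0.973 0.230 -0.022
outer loop
vertex -2.647 -2.008 -2.609
vertex -2.34 -0.657 -2.05
vertex -2.399 -0.995 -2.989
endloop
endfacet
facet normal -0.058 -0.338 -0.939
outer loop
vertex -2.399 -0.995 -2.989
vertex -1.82 -2.203 -2.59
vertex -2.647 -2.008 -2.609
endloop
endfacet
facet normal 0.058 0.338 0.939
outer loop
vertex -2.588 -1.669 -1.67
vertex -1.513 -0.852 -2.031
vertex -2.34 -0.657 -2.05
endloop
endfacet
facet normal -0.224 -0.912 0.343
outer loop
vertex -1.761 -1.865 -1.651
vertex -2.588 -1.669 -1.67
vertex -1.82 -2.203 -2.59
endloop
endfacet
facet normal 0.059 0.338 0.939
outer loop
vertex -1.761 -1.865 -1.651
vertex -1.513 -0.852 -2.031
vertex -2.588 -1.669 -1.67
endloop
endfacet
facet normal 0.223 0.913 -0.343
outer loop
vertex -2.34 -0.657 -2.05
vertex -1.513 -0.852 -2.031
vertex -2.399 -0.995 -2.989
endloop
endfacet
facet normal -0.059 -0.338 -0.939
outer loop
vertex -1.572 -1.191 -2.97
vertex -1.82 -2.203 -2.59
vertex -2.399 -0.995 -2.989
endloop
endfacet
facet normal 0.224 0.912 -0.343
outer loop
vertex -2.399 -0.995 -2.989
vertex -1.513 -0.852 -2.031
vertex -1.572 -1.191 -2.97
endloop
endfacet
facet normal 0.973 -0.230 0.022
outer loop
vertex -1.572 -1.191 -2.97
vertex -1.761 -1.865 -1.651
vertex -1.82 -2.203 -2.59
endloop
endfacet
facet normal 0.973 -0.230 0.022
outer loop
vertex -1.513 -0.852 -2.031
vertex -1.761 -1.865 -1.651
vertex -1.572 -1.191 -2.97
endloop
endfacet

endsolid


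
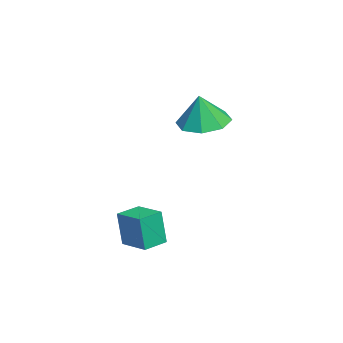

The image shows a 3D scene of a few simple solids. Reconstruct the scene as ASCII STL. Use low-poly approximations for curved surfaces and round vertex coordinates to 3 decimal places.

solid 
facet normal -0.193 0.121 -0.974
outer loop
vertex 0.376 0.367 2.928
vertex -0.253 1.048 3.137
vertex 0.678 1.028 2.95
endloop
endfacet
facet normal 0.842 -0.397 0.365
outer loop
vertex 0.376 0.367 2.928
vertex 0.678 1.028 2.95
vertex -0.007 0.892 4.383
endloop
endfacet
facet normal -0.193 0.121 -0.974
outer loop
vertex 0.678 1.028 2.95
vertex -0.253 1.048 3.137
vertex 0.435 1.7 3.082
endloop
endfacet
facet normal 0.870 0.229 0.437
outer loop
vertex 0.678 1.028 2.95
vertex 0.435 1.7 3.082
vertex -0.007 0.892 4.383
endloop
endfacet
facet normal -0.193 0.121 -0.974
outer loop
vertex 0.435 1.7 3.082
vertex -0.253 1.048 3.137
vertex -0.211 1.99 3.246
endloop
endfacet
facet normal 0.452 0.681 0.576
outer loop
vertex 0.435 1.7 3.082
vertex -0.211 1.99 3.246
vertex -0.007 0.892 4.383
endloop
endfacet
facet normal -0.192 0.121 -0.974
outer loop
vertex -0.211 1.99 3.246
vertex -0.253 1.048 3.137
vertex -0.882 1.728 3.346
endloop
endfacet
facet normal -0.167 0.694 0.700
outer loop
vertex -0.211 1.99 3.246
vertex -0.882 1.728 3.346
vertex -0.007 0.892 4.383
endloop
endfacet
facet normal -0.192 0.122 -0.974
outer loop
vertex -0.882 1.728 3.346
vertex -0.253 1.048 3.137
vertex -1.184 1.068 3.323
endloop
endfacet
facet normal -0.624 0.260 0.737
outer loop
vertex -0.882 1.728 3.346
vertex -1.184 1.068 3.323
vertex -0.007 0.892 4.383
endloop
endfacet
facet normal -0.192 0.122 -0.974
outer loop
vertex -1.184 1.068 3.323
vertex -0.253 1.048 3.137
vertex -0.941 0.395 3.191
endloop
endfacet
facet normal -0.652 -0.366 0.664
outer loop
vertex -1.184 1.068 3.323
vertex -0.941 0.395 3.191
vertex -0.007 0.892 4.383
endloop
endfacet
facet normal -0.191 0.121 -0.974
outer loop
vertex -0.941 0.395 3.191
vertex -0.253 1.048 3.137
vertex -0.295 0.105 3.028
endloop
endfacet
facet normal -0.235 -0.818 0.525
outer loop
vertex -0.941 0.395 3.191
vertex -0.295 0.105 3.028
vertex -0.007 0.892 4.383
endloop
endfacet
facet normal -0.192 0.121 -0.974
outer loop
vertex -0.295 0.105 3.028
vertex -0.253 1.048 3.137
vertex 0.376 0.367 2.928
endloop
endfacet
facet normal 0.384 -0.831 0.401
outer loop
vertex -0.295 0.105 3.028
vertex 0.376 0.367 2.928
vertex -0.007 0.892 4.383
endloop
endfacet
facet normal -0.720 0.692 0.053
outer loop
vertex 2.765 -0.864 0.488
vertex 3.533 -0.075 0.628
vertex 2.831 -0.696 -0.82
endloop
endfacet
facet normal -0.691 -0.711 -0.126
outer loop
vertex 3.487 -1.325 -0.868
vertex 2.765 -0.864 0.488
vertex 2.831 -0.696 -0.82
endloop
endfacet
facet normal -0.721 0.691 0.053
outer loop
vertex 2.831 -0.696 -0.82
vertex 3.533 -0.075 0.628
vertex 3.599 0.094 -0.679
endloop
endfacet
facet normal 0.050 0.128 -0.991
outer loop
vertex 3.599 0.094 -0.679
vertex 3.487 -1.325 -0.868
vertex 2.831 -0.696 -0.82
endloop
endfacet
facet normal -0.050 -0.127 0.991
outer loop
vertex 2.765 -0.864 0.488
vertex 4.189 -0.704 0.58
vertex 3.533 -0.075 0.628
endloop
endfacet
facet normal -0.692 -0.711 -0.127
outer loop
vertex 3.421 -1.494 0.439
vertex 2.765 -0.864 0.488
vertex 3.487 -1.325 -0.868
endloop
endfacet
facet normal -0.050 -0.129 0.990
outer loop
vertex 3.421 -1.494 0.439
vertex 4.189 -0.704 0.58
vertex 2.765 -0.864 0.488
endloop
endfacet
facet normal 0.691 0.711 0.127
outer loop
vertex 3.533 -0.075 0.628
vertex 4.189 -0.704 0.58
vertex 3.599 0.094 -0.679
endloop
endfacet
facet normal 0.049 0.128 -0.991
outer loop
vertex 4.255 -0.536 -0.728
vertex 3.487 -1.325 -0.868
vertex 3.599 0.094 -0.679
endloop
endfacet
facet normal 0.692 0.711 0.126
outer loop
vertex 3.599 0.094 -0.679
vertex 4.189 -0.704 0.58
vertex 4.255 -0.536 -0.728
endloop
endfacet
facet normal 0.720 -0.692 -0.053
outer loop
vertex 4.255 -0.536 -0.728
vertex 3.421 -1.494 0.439
vertex 3.487 -1.325 -0.868
endloop
endfacet
facet normal 0.721 -0.691 -0.052
outer loop
vertex 4.189 -0.704 0.58
vertex 3.421 -1.494 0.439
vertex 4.255 -0.536 -0.728
endloop
endfacet

endsolid


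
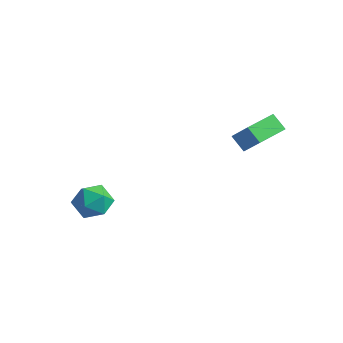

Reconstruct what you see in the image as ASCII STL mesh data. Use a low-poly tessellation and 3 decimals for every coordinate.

solid 
facet normal 0.124 0.202 0.972
outer loop
vertex -4.009 -1.577 -2.126
vertex -4.251 -2.646 -1.873
vertex -3.186 -2.342 -2.072
endloop
endfacet
facet normal 0.539 0.620 0.570
outer loop
vertex -4.009 -1.577 -2.126
vertex -3.186 -2.342 -2.072
vertex -3.191 -1.578 -2.898
endloop
endfacet
facet normal 0.118 0.985 0.124
outer loop
vertex -4.009 -1.577 -2.126
vertex -3.191 -1.578 -2.898
vertex -4.259 -1.411 -3.211
endloop
endfacet
facet normal -0.557 0.792 0.250
outer loop
vertex -4.009 -1.577 -2.126
vertex -4.259 -1.411 -3.211
vertex -4.914 -2.071 -2.578
endloop
endfacet
facet normal -0.554 0.308 0.773
outer loop
vertex -4.009 -1.577 -2.126
vertex -4.914 -2.071 -2.578
vertex -4.251 -2.646 -1.873
endloop
endfacet
facet normal 0.963 0.201 0.180
outer loop
vertex -3.191 -1.578 -2.898
vertex -3.186 -2.342 -2.072
vertex -2.926 -2.649 -3.122
endloop
endfacet
facet normal 0.291 -0.477 0.830
outer loop
vertex -3.186 -2.342 -2.072
vertex -4.251 -2.646 -1.873
vertex -3.581 -3.309 -2.489
endloop
endfacet
facet normal -0.805 -0.306 0.508
outer loop
vertex -4.251 -2.646 -1.873
vertex -4.914 -2.071 -2.578
vertex -4.649 -3.142 -2.802
endloop
endfacet
facet normal -0.810 0.478 -0.340
outer loop
vertex -4.914 -2.071 -2.578
vertex -4.259 -1.411 -3.211
vertex -4.654 -2.378 -3.628
endloop
endfacet
facet normal 0.283 0.791 -0.543
outer loop
vertex -4.259 -1.411 -3.211
vertex -3.191 -1.578 -2.898
vertex -3.589 -2.074 -3.827
endloop
endfacet
facet normal 0.557 -0.792 -0.250
outer loop
vertex -3.831 -3.143 -3.574
vertex -2.926 -2.649 -3.122
vertex -3.581 -3.309 -2.489
endloop
endfacet
facet normal -0.118 -0.985 -0.124
outer loop
vertex -3.831 -3.143 -3.574
vertex -3.581 -3.309 -2.489
vertex -4.649 -3.142 -2.802
endloop
endfacet
facet normal -0.539 -0.620 -0.570
outer loop
vertex -3.831 -3.143 -3.574
vertex -4.649 -3.142 -2.802
vertex -4.654 -2.378 -3.628
endloop
endfacet
facet normal -0.124 -0.202 -0.972
outer loop
vertex -3.831 -3.143 -3.574
vertex -4.654 -2.378 -3.628
vertex -3.589 -2.074 -3.827
endloop
endfacet
facet normal 0.554 -0.308 -0.773
outer loop
vertex -3.831 -3.143 -3.574
vertex -3.589 -2.074 -3.827
vertex -2.926 -2.649 -3.122
endloop
endfacet
facet normal 0.810 -0.478 0.340
outer loop
vertex -3.581 -3.309 -2.489
vertex -2.926 -2.649 -3.122
vertex -3.186 -2.342 -2.072
endloop
endfacet
facet normal -0.283 -0.791 0.543
outer loop
vertex -4.649 -3.142 -2.802
vertex -3.581 -3.309 -2.489
vertex -4.251 -2.646 -1.873
endloop
endfacet
facet normal -0.963 -0.201 -0.180
outer loop
vertex -4.654 -2.378 -3.628
vertex -4.649 -3.142 -2.802
vertex -4.914 -2.071 -2.578
endloop
endfacet
facet normal -0.291 0.477 -0.830
outer loop
vertex -3.589 -2.074 -3.827
vertex -4.654 -2.378 -3.628
vertex -4.259 -1.411 -3.211
endloop
endfacet
facet normal 0.805 0.306 -0.508
outer loop
vertex -2.926 -2.649 -3.122
vertex -3.589 -2.074 -3.827
vertex -3.191 -1.578 -2.898
endloop
endfacet
facet normal -0.654 0.077 -0.752
outer loop
vertex 0.426 3.04 0.914
vertex 0.605 4.871 0.946
vertex 1.229 2.974 0.209
endloop
endfacet
facet normal -0.098 -0.995 -0.018
outer loop
vertex 2.275 2.849 1.414
vertex 0.426 3.04 0.914
vertex 1.229 2.974 0.209
endloop
endfacet
facet normal -0.654 0.078 -0.753
outer loop
vertex 1.229 2.974 0.209
vertex 0.605 4.871 0.946
vertex 1.408 4.804 0.242
endloop
endfacet
facet normal 0.751 -0.062 -0.658
outer loop
vertex 1.408 4.804 0.242
vertex 2.275 2.849 1.414
vertex 1.229 2.974 0.209
endloop
endfacet
facet normal -0.751 0.062 0.658
outer loop
vertex 0.426 3.04 0.914
vertex 1.651 4.746 2.151
vertex 0.605 4.871 0.946
endloop
endfacet
facet normal -0.098 -0.995 -0.017
outer loop
vertex 1.472 2.916 2.118
vertex 0.426 3.04 0.914
vertex 2.275 2.849 1.414
endloop
endfacet
facet normal -0.750 0.062 0.658
outer loop
vertex 1.472 2.916 2.118
vertex 1.651 4.746 2.151
vertex 0.426 3.04 0.914
endloop
endfacet
facet normal 0.099 0.995 0.018
outer loop
vertex 0.605 4.871 0.946
vertex 1.651 4.746 2.151
vertex 1.408 4.804 0.242
endloop
endfacet
facet normal 0.750 -0.062 -0.658
outer loop
vertex 2.454 4.68 1.446
vertex 2.275 2.849 1.414
vertex 1.408 4.804 0.242
endloop
endfacet
facet normal 0.097 0.995 0.018
outer loop
vertex 1.408 4.804 0.242
vertex 1.651 4.746 2.151
vertex 2.454 4.68 1.446
endloop
endfacet
facet normal 0.654 -0.077 0.753
outer loop
vertex 2.454 4.68 1.446
vertex 1.472 2.916 2.118
vertex 2.275 2.849 1.414
endloop
endfacet
facet normal 0.654 -0.078 0.752
outer loop
vertex 1.651 4.746 2.151
vertex 1.472 2.916 2.118
vertex 2.454 4.68 1.446
endloop
endfacet

endsolid


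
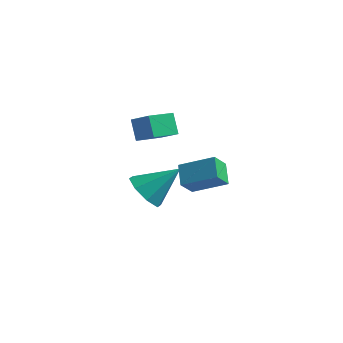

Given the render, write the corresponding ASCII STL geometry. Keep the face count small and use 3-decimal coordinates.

solid 
facet normal -0.417 0.433 0.799
outer loop
vertex -2.354 -1.139 3.377
vertex -1.764 0.071 3.029
vertex -3.335 -0.852 2.71
endloop
endfacet
facet normal -0.425 -0.870 0.251
outer loop
vertex -2.856 -1.351 1.791
vertex -2.354 -1.139 3.377
vertex -3.335 -0.852 2.71
endloop
endfacet
facet normal -0.417 0.433 0.799
outer loop
vertex -3.335 -0.852 2.71
vertex -1.764 0.071 3.029
vertex -2.745 0.357 2.362
endloop
endfacet
facet normal -0.804 0.235 -0.547
outer loop
vertex -2.745 0.357 2.362
vertex -2.856 -1.351 1.791
vertex -3.335 -0.852 2.71
endloop
endfacet
facet normal 0.804 -0.235 0.546
outer loop
vertex -2.354 -1.139 3.377
vertex -1.285 -0.428 2.11
vertex -1.764 0.071 3.029
endloop
endfacet
facet normal -0.424 -0.870 0.251
outer loop
vertex -1.875 -1.637 2.458
vertex -2.354 -1.139 3.377
vertex -2.856 -1.351 1.791
endloop
endfacet
facet normal 0.804 -0.235 0.546
outer loop
vertex -1.875 -1.637 2.458
vertex -1.285 -0.428 2.11
vertex -2.354 -1.139 3.377
endloop
endfacet
facet normal 0.424 0.870 -0.251
outer loop
vertex -1.764 0.071 3.029
vertex -1.285 -0.428 2.11
vertex -2.745 0.357 2.362
endloop
endfacet
facet normal -0.804 0.235 -0.546
outer loop
vertex -2.266 -0.141 1.443
vertex -2.856 -1.351 1.791
vertex -2.745 0.357 2.362
endloop
endfacet
facet normal 0.425 0.870 -0.250
outer loop
vertex -2.745 0.357 2.362
vertex -1.285 -0.428 2.11
vertex -2.266 -0.141 1.443
endloop
endfacet
facet normal 0.417 -0.433 -0.799
outer loop
vertex -2.266 -0.141 1.443
vertex -1.875 -1.637 2.458
vertex -2.856 -1.351 1.791
endloop
endfacet
facet normal 0.417 -0.433 -0.799
outer loop
vertex -1.285 -0.428 2.11
vertex -1.875 -1.637 2.458
vertex -2.266 -0.141 1.443
endloop
endfacet
facet normal -0.883 -0.220 -0.414
outer loop
vertex -0.436 -2.035 0.084
vertex -0.932 -1.198 0.697
vertex -0.228 -1.301 -0.75
endloop
endfacet
facet normal 0.431 -0.728 -0.533
outer loop
vertex 1.292 -0.922 -0.037
vertex -0.436 -2.035 0.084
vertex -0.228 -1.301 -0.75
endloop
endfacet
facet normal -0.883 -0.220 -0.414
outer loop
vertex -0.228 -1.301 -0.75
vertex -0.932 -1.198 0.697
vertex -0.724 -0.464 -0.136
endloop
endfacet
facet normal 0.184 0.650 -0.737
outer loop
vertex -0.724 -0.464 -0.136
vertex 1.292 -0.922 -0.037
vertex -0.228 -1.301 -0.75
endloop
endfacet
facet normal -0.184 -0.649 0.738
outer loop
vertex -0.436 -2.035 0.084
vertex 0.588 -0.819 1.41
vertex -0.932 -1.198 0.697
endloop
endfacet
facet normal 0.431 -0.728 -0.533
outer loop
vertex 1.084 -1.656 0.796
vertex -0.436 -2.035 0.084
vertex 1.292 -0.922 -0.037
endloop
endfacet
facet normal -0.183 -0.650 0.738
outer loop
vertex 1.084 -1.656 0.796
vertex 0.588 -0.819 1.41
vertex -0.436 -2.035 0.084
endloop
endfacet
facet normal -0.432 0.728 0.533
outer loop
vertex -0.932 -1.198 0.697
vertex 0.588 -0.819 1.41
vertex -0.724 -0.464 -0.136
endloop
endfacet
facet normal 0.184 0.649 -0.738
outer loop
vertex 0.796 -0.085 0.576
vertex 1.292 -0.922 -0.037
vertex -0.724 -0.464 -0.136
endloop
endfacet
facet normal -0.431 0.728 0.533
outer loop
vertex -0.724 -0.464 -0.136
vertex 0.588 -0.819 1.41
vertex 0.796 -0.085 0.576
endloop
endfacet
facet normal 0.883 0.220 0.414
outer loop
vertex 0.796 -0.085 0.576
vertex 1.084 -1.656 0.796
vertex 1.292 -0.922 -0.037
endloop
endfacet
facet normal 0.883 0.220 0.414
outer loop
vertex 0.588 -0.819 1.41
vertex 1.084 -1.656 0.796
vertex 0.796 -0.085 0.576
endloop
endfacet
facet normal -0.618 -0.471 -0.630
outer loop
vertex -2.663 0.337 -3.552
vertex -3.523 0.84 -3.085
vertex -2.847 1.071 -3.921
endloop
endfacet
facet normal 0.950 0.087 -0.300
outer loop
vertex -2.663 0.337 -3.552
vertex -2.847 1.071 -3.921
vertex -2.237 1.82 -1.775
endloop
endfacet
facet normal -0.618 -0.471 -0.630
outer loop
vertex -2.847 1.071 -3.921
vertex -3.523 0.84 -3.085
vertex -3.427 1.67 -3.8
endloop
endfacet
facet normal 0.612 0.676 -0.410
outer loop
vertex -2.847 1.071 -3.921
vertex -3.427 1.67 -3.8
vertex -2.237 1.82 -1.775
endloop
endfacet
facet normal -0.618 -0.471 -0.630
outer loop
vertex -3.427 1.67 -3.8
vertex -3.523 0.84 -3.085
vertex -4.063 1.782 -3.26
endloop
endfacet
facet normal 0.075 0.990 -0.117
outer loop
vertex -3.427 1.67 -3.8
vertex -4.063 1.782 -3.26
vertex -2.237 1.82 -1.775
endloop
endfacet
facet normal -0.618 -0.471 -0.629
outer loop
vertex -4.063 1.782 -3.26
vertex -3.523 0.84 -3.085
vertex -4.382 1.342 -2.617
endloop
endfacet
facet normal -0.348 0.845 0.406
outer loop
vertex -4.063 1.782 -3.26
vertex -4.382 1.342 -2.617
vertex -2.237 1.82 -1.775
endloop
endfacet
facet normal -0.618 -0.471 -0.629
outer loop
vertex -4.382 1.342 -2.617
vertex -3.523 0.84 -3.085
vertex -4.198 0.608 -2.248
endloop
endfacet
facet normal -0.408 0.327 0.853
outer loop
vertex -4.382 1.342 -2.617
vertex -4.198 0.608 -2.248
vertex -2.237 1.82 -1.775
endloop
endfacet
facet normal -0.618 -0.472 -0.629
outer loop
vertex -4.198 0.608 -2.248
vertex -3.523 0.84 -3.085
vertex -3.618 0.01 -2.369
endloop
endfacet
facet normal -0.070 -0.263 0.962
outer loop
vertex -4.198 0.608 -2.248
vertex -3.618 0.01 -2.369
vertex -2.237 1.82 -1.775
endloop
endfacet
facet normal -0.618 -0.472 -0.629
outer loop
vertex -3.618 0.01 -2.369
vertex -3.523 0.84 -3.085
vertex -2.983 -0.102 -2.909
endloop
endfacet
facet normal 0.468 -0.577 0.670
outer loop
vertex -3.618 0.01 -2.369
vertex -2.983 -0.102 -2.909
vertex -2.237 1.82 -1.775
endloop
endfacet
facet normal -0.618 -0.472 -0.629
outer loop
vertex -2.983 -0.102 -2.909
vertex -3.523 0.84 -3.085
vertex -2.663 0.337 -3.552
endloop
endfacet
facet normal 0.890 -0.432 0.148
outer loop
vertex -2.983 -0.102 -2.909
vertex -2.663 0.337 -3.552
vertex -2.237 1.82 -1.775
endloop
endfacet

endsolid


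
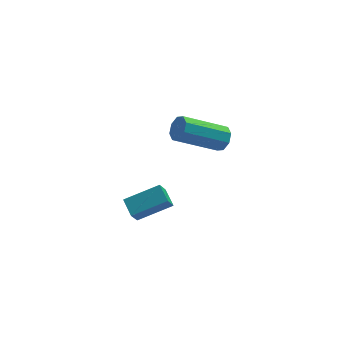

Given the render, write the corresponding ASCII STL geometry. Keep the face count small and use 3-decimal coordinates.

solid 
facet normal 0.859 0.002 -0.512
outer loop
vertex -0.595 -1.0 1.915
vertex -0.888 -0.788 1.424
vertex -0.605 -0.533 1.9
endloop
endfacet
facet normal 0.512 0.039 0.858
outer loop
vertex -0.595 -1.0 1.915
vertex -0.605 -0.533 1.9
vertex -2.458 -1.003 3.027
endloop
endfacet
facet normal 0.512 0.039 0.858
outer loop
vertex -2.458 -1.003 3.027
vertex -0.605 -0.533 1.9
vertex -2.468 -0.537 3.012
endloop
endfacet
facet normal -0.858 -0.002 0.513
outer loop
vertex -2.458 -1.003 3.027
vertex -2.468 -0.537 3.012
vertex -2.752 -0.792 2.536
endloop
endfacet
facet normal 0.859 0.002 -0.512
outer loop
vertex -0.605 -0.533 1.9
vertex -0.888 -0.788 1.424
vertex -0.781 -0.216 1.606
endloop
endfacet
facet normal 0.347 0.734 0.584
outer loop
vertex -0.605 -0.533 1.9
vertex -0.781 -0.216 1.606
vertex -2.468 -0.537 3.012
endloop
endfacet
facet normal 0.347 0.734 0.584
outer loop
vertex -2.468 -0.537 3.012
vertex -0.781 -0.216 1.606
vertex -2.644 -0.22 2.718
endloop
endfacet
facet normal -0.859 -0.001 0.513
outer loop
vertex -2.468 -0.537 3.012
vertex -2.644 -0.22 2.718
vertex -2.752 -0.792 2.536
endloop
endfacet
facet normal 0.859 0.002 -0.511
outer loop
vertex -0.781 -0.216 1.606
vertex -0.888 -0.788 1.424
vertex -1.019 -0.234 1.206
endloop
endfacet
facet normal -0.021 0.999 -0.032
outer loop
vertex -0.781 -0.216 1.606
vertex -1.019 -0.234 1.206
vertex -2.644 -0.22 2.718
endloop
endfacet
facet normal -0.021 0.999 -0.032
outer loop
vertex -2.644 -0.22 2.718
vertex -1.019 -0.234 1.206
vertex -2.883 -0.238 2.317
endloop
endfacet
facet normal -0.859 -0.001 0.512
outer loop
vertex -2.644 -0.22 2.718
vertex -2.883 -0.238 2.317
vertex -2.752 -0.792 2.536
endloop
endfacet
facet normal 0.858 0.001 -0.513
outer loop
vertex -1.019 -0.234 1.206
vertex -0.888 -0.788 1.424
vertex -1.182 -0.577 0.933
endloop
endfacet
facet normal -0.377 0.680 -0.629
outer loop
vertex -1.019 -0.234 1.206
vertex -1.182 -0.577 0.933
vertex -2.883 -0.238 2.317
endloop
endfacet
facet normal -0.377 0.679 -0.630
outer loop
vertex -2.883 -0.238 2.317
vertex -1.182 -0.577 0.933
vertex -3.045 -0.58 2.045
endloop
endfacet
facet normal -0.859 -0.001 0.512
outer loop
vertex -2.883 -0.238 2.317
vertex -3.045 -0.58 2.045
vertex -2.752 -0.792 2.536
endloop
endfacet
facet normal 0.858 0.002 -0.513
outer loop
vertex -1.182 -0.577 0.933
vertex -0.888 -0.788 1.424
vertex -1.172 -1.043 0.948
endloop
endfacet
facet normal -0.512 -0.039 -0.858
outer loop
vertex -1.182 -0.577 0.933
vertex -1.172 -1.043 0.948
vertex -3.045 -0.58 2.045
endloop
endfacet
facet normal -0.512 -0.039 -0.858
outer loop
vertex -3.045 -0.58 2.045
vertex -1.172 -1.043 0.948
vertex -3.035 -1.047 2.06
endloop
endfacet
facet normal -0.859 -0.002 0.512
outer loop
vertex -3.045 -0.58 2.045
vertex -3.035 -1.047 2.06
vertex -2.752 -0.792 2.536
endloop
endfacet
facet normal 0.859 0.001 -0.513
outer loop
vertex -1.172 -1.043 0.948
vertex -0.888 -0.788 1.424
vertex -0.996 -1.36 1.242
endloop
endfacet
facet normal -0.347 -0.734 -0.584
outer loop
vertex -1.172 -1.043 0.948
vertex -0.996 -1.36 1.242
vertex -3.035 -1.047 2.06
endloop
endfacet
facet normal -0.347 -0.734 -0.584
outer loop
vertex -3.035 -1.047 2.06
vertex -0.996 -1.36 1.242
vertex -2.859 -1.364 2.354
endloop
endfacet
facet normal -0.859 -0.002 0.512
outer loop
vertex -3.035 -1.047 2.06
vertex -2.859 -1.364 2.354
vertex -2.752 -0.792 2.536
endloop
endfacet
facet normal 0.859 0.001 -0.512
outer loop
vertex -0.996 -1.36 1.242
vertex -0.888 -0.788 1.424
vertex -0.757 -1.342 1.643
endloop
endfacet
facet normal 0.021 -0.999 0.032
outer loop
vertex -0.996 -1.36 1.242
vertex -0.757 -1.342 1.643
vertex -2.859 -1.364 2.354
endloop
endfacet
facet normal 0.021 -0.999 0.032
outer loop
vertex -2.859 -1.364 2.354
vertex -0.757 -1.342 1.643
vertex -2.621 -1.346 2.754
endloop
endfacet
facet normal -0.859 -0.002 0.511
outer loop
vertex -2.859 -1.364 2.354
vertex -2.621 -1.346 2.754
vertex -2.752 -0.792 2.536
endloop
endfacet
facet normal 0.859 0.001 -0.512
outer loop
vertex -0.757 -1.342 1.643
vertex -0.888 -0.788 1.424
vertex -0.595 -1.0 1.915
endloop
endfacet
facet normal 0.377 -0.679 0.630
outer loop
vertex -0.757 -1.342 1.643
vertex -0.595 -1.0 1.915
vertex -2.621 -1.346 2.754
endloop
endfacet
facet normal 0.377 -0.680 0.629
outer loop
vertex -2.621 -1.346 2.754
vertex -0.595 -1.0 1.915
vertex -2.458 -1.003 3.027
endloop
endfacet
facet normal -0.858 -0.001 0.513
outer loop
vertex -2.621 -1.346 2.754
vertex -2.458 -1.003 3.027
vertex -2.752 -0.792 2.536
endloop
endfacet
facet normal -0.335 -0.436 0.836
outer loop
vertex -3.165 -0.759 -2.337
vertex -3.326 0.042 -1.984
vertex -4.719 -0.79 -2.976
endloop
endfacet
facet normal 0.181 -0.900 -0.396
outer loop
vertex -4.374 -0.342 -3.836
vertex -3.165 -0.759 -2.337
vertex -4.719 -0.79 -2.976
endloop
endfacet
facet normal -0.334 -0.437 0.835
outer loop
vertex -4.719 -0.79 -2.976
vertex -3.326 0.042 -1.984
vertex -4.88 0.01 -2.622
endloop
endfacet
facet normal -0.925 -0.018 -0.380
outer loop
vertex -4.88 0.01 -2.622
vertex -4.374 -0.342 -3.836
vertex -4.719 -0.79 -2.976
endloop
endfacet
facet normal 0.925 0.018 0.380
outer loop
vertex -3.165 -0.759 -2.337
vertex -2.981 0.49 -2.844
vertex -3.326 0.042 -1.984
endloop
endfacet
facet normal 0.181 -0.900 -0.397
outer loop
vertex -2.82 -0.31 -3.198
vertex -3.165 -0.759 -2.337
vertex -4.374 -0.342 -3.836
endloop
endfacet
facet normal 0.925 0.018 0.380
outer loop
vertex -2.82 -0.31 -3.198
vertex -2.981 0.49 -2.844
vertex -3.165 -0.759 -2.337
endloop
endfacet
facet normal -0.181 0.900 0.396
outer loop
vertex -3.326 0.042 -1.984
vertex -2.981 0.49 -2.844
vertex -4.88 0.01 -2.622
endloop
endfacet
facet normal -0.925 -0.018 -0.380
outer loop
vertex -4.535 0.459 -3.483
vertex -4.374 -0.342 -3.836
vertex -4.88 0.01 -2.622
endloop
endfacet
facet normal -0.181 0.900 0.397
outer loop
vertex -4.88 0.01 -2.622
vertex -2.981 0.49 -2.844
vertex -4.535 0.459 -3.483
endloop
endfacet
facet normal 0.334 0.436 -0.836
outer loop
vertex -4.535 0.459 -3.483
vertex -2.82 -0.31 -3.198
vertex -4.374 -0.342 -3.836
endloop
endfacet
facet normal 0.335 0.437 -0.835
outer loop
vertex -2.981 0.49 -2.844
vertex -2.82 -0.31 -3.198
vertex -4.535 0.459 -3.483
endloop
endfacet

endsolid


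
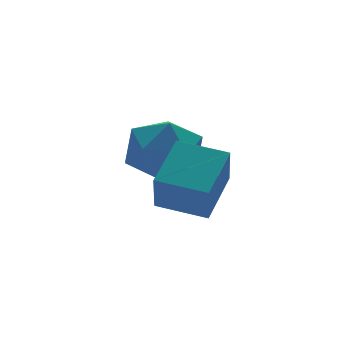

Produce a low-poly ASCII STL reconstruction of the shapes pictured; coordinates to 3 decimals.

solid 
facet normal -0.691 0.705 0.158
outer loop
vertex -4.219 1.199 1.513
vertex -3.27 1.985 2.156
vertex -3.933 1.716 0.458
endloop
endfacet
facet normal -0.683 -0.565 -0.462
outer loop
vertex -3.09 0.855 0.264
vertex -4.219 1.199 1.513
vertex -3.933 1.716 0.458
endloop
endfacet
facet normal -0.691 0.706 0.158
outer loop
vertex -3.933 1.716 0.458
vertex -3.27 1.985 2.156
vertex -2.983 2.502 1.1
endloop
endfacet
facet normal 0.236 0.428 -0.873
outer loop
vertex -2.983 2.502 1.1
vertex -3.09 0.855 0.264
vertex -3.933 1.716 0.458
endloop
endfacet
facet normal -0.236 -0.428 0.872
outer loop
vertex -4.219 1.199 1.513
vertex -2.427 1.124 1.962
vertex -3.27 1.985 2.156
endloop
endfacet
facet normal -0.684 -0.565 -0.462
outer loop
vertex -3.377 0.338 1.32
vertex -4.219 1.199 1.513
vertex -3.09 0.855 0.264
endloop
endfacet
facet normal -0.237 -0.427 0.873
outer loop
vertex -3.377 0.338 1.32
vertex -2.427 1.124 1.962
vertex -4.219 1.199 1.513
endloop
endfacet
facet normal 0.683 0.565 0.462
outer loop
vertex -3.27 1.985 2.156
vertex -2.427 1.124 1.962
vertex -2.983 2.502 1.1
endloop
endfacet
facet normal 0.237 0.427 -0.872
outer loop
vertex -2.141 1.641 0.907
vertex -3.09 0.855 0.264
vertex -2.983 2.502 1.1
endloop
endfacet
facet normal 0.684 0.565 0.462
outer loop
vertex -2.983 2.502 1.1
vertex -2.427 1.124 1.962
vertex -2.141 1.641 0.907
endloop
endfacet
facet normal 0.691 -0.705 -0.158
outer loop
vertex -2.141 1.641 0.907
vertex -3.377 0.338 1.32
vertex -3.09 0.855 0.264
endloop
endfacet
facet normal 0.691 -0.705 -0.158
outer loop
vertex -2.427 1.124 1.962
vertex -3.377 0.338 1.32
vertex -2.141 1.641 0.907
endloop
endfacet
facet normal -0.026 0.411 0.911
outer loop
vertex -3.536 3.565 1.938
vertex -2.958 2.852 2.276
vertex -2.564 3.672 1.918
endloop
endfacet
facet normal -0.092 0.909 0.406
outer loop
vertex -3.536 3.565 1.938
vertex -2.564 3.672 1.918
vertex -3.103 3.959 1.154
endloop
endfacet
facet normal -0.663 0.748 0.010
outer loop
vertex -3.536 3.565 1.938
vertex -3.103 3.959 1.154
vertex -3.831 3.315 1.04
endloop
endfacet
facet normal -0.951 0.149 0.271
outer loop
vertex -3.536 3.565 1.938
vertex -3.831 3.315 1.04
vertex -3.741 2.632 1.733
endloop
endfacet
facet normal -0.558 -0.059 0.828
outer loop
vertex -3.536 3.565 1.938
vertex -3.741 2.632 1.733
vertex -2.958 2.852 2.276
endloop
endfacet
facet normal 0.485 0.874 -0.014
outer loop
vertex -3.103 3.959 1.154
vertex -2.564 3.672 1.918
vertex -2.259 3.488 1.007
endloop
endfacet
facet normal 0.591 0.067 0.804
outer loop
vertex -2.564 3.672 1.918
vertex -2.958 2.852 2.276
vertex -2.169 2.805 1.7
endloop
endfacet
facet normal -0.270 -0.692 0.669
outer loop
vertex -2.958 2.852 2.276
vertex -3.741 2.632 1.733
vertex -2.897 2.161 1.586
endloop
endfacet
facet normal -0.906 -0.354 -0.232
outer loop
vertex -3.741 2.632 1.733
vertex -3.831 3.315 1.04
vertex -3.436 2.448 0.822
endloop
endfacet
facet normal -0.441 0.614 -0.654
outer loop
vertex -3.831 3.315 1.04
vertex -3.103 3.959 1.154
vertex -3.042 3.268 0.464
endloop
endfacet
facet normal 0.951 -0.149 -0.271
outer loop
vertex -2.464 2.555 0.802
vertex -2.259 3.488 1.007
vertex -2.169 2.805 1.7
endloop
endfacet
facet normal 0.663 -0.748 -0.010
outer loop
vertex -2.464 2.555 0.802
vertex -2.169 2.805 1.7
vertex -2.897 2.161 1.586
endloop
endfacet
facet normal 0.092 -0.909 -0.406
outer loop
vertex -2.464 2.555 0.802
vertex -2.897 2.161 1.586
vertex -3.436 2.448 0.822
endloop
endfacet
facet normal 0.026 -0.411 -0.911
outer loop
vertex -2.464 2.555 0.802
vertex -3.436 2.448 0.822
vertex -3.042 3.268 0.464
endloop
endfacet
facet normal 0.558 0.059 -0.828
outer loop
vertex -2.464 2.555 0.802
vertex -3.042 3.268 0.464
vertex -2.259 3.488 1.007
endloop
endfacet
facet normal 0.906 0.354 0.232
outer loop
vertex -2.169 2.805 1.7
vertex -2.259 3.488 1.007
vertex -2.564 3.672 1.918
endloop
endfacet
facet normal 0.441 -0.614 0.654
outer loop
vertex -2.897 2.161 1.586
vertex -2.169 2.805 1.7
vertex -2.958 2.852 2.276
endloop
endfacet
facet normal -0.485 -0.874 0.014
outer loop
vertex -3.436 2.448 0.822
vertex -2.897 2.161 1.586
vertex -3.741 2.632 1.733
endloop
endfacet
facet normal -0.591 -0.067 -0.804
outer loop
vertex -3.042 3.268 0.464
vertex -3.436 2.448 0.822
vertex -3.831 3.315 1.04
endloop
endfacet
facet normal 0.270 0.692 -0.669
outer loop
vertex -2.259 3.488 1.007
vertex -3.042 3.268 0.464
vertex -3.103 3.959 1.154
endloop
endfacet

endsolid
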